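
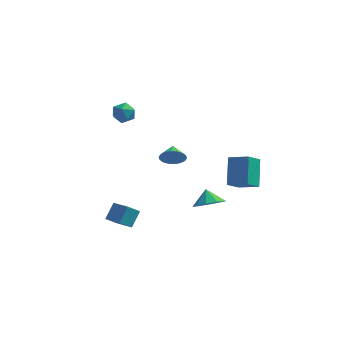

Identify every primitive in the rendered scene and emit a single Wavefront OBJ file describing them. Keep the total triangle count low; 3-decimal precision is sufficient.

v -3.774 2.899 4.072
v -2.955 2.899 4.021
v -3.785 1.581 3.919
v -2.966 1.581 3.868
v -3.332 1.756 4.58
v -3.325 2.57 4.675
v -3.415 1.91 3.265
v -3.408 2.724 3.36
v -2.733 2.287 3.522
v -2.682 2.192 4.335
v -4.058 2.288 3.605
v -4.007 2.193 4.418
v 0.072 0.555 1.639
v 0.442 0.913 0.987
v -0.152 1.485 2.021
v 0.093 0.876 0.873
v -0.26 0.775 0.911
v -0.548 0.631 1.092
v -0.713 0.472 1.382
v -0.722 0.329 1.723
v -0.574 0.231 2.047
v -0.298 0.198 2.29
v 0.051 0.235 2.404
v 0.405 0.336 2.367
v 0.692 0.48 2.185
v 0.857 0.639 1.895
v 0.866 0.781 1.555
v 0.718 0.879 1.231
v 2.923 -2.11 -0.124
v 3.505 -2.632 0.5
v 2.557 -1.55 0.684
v 3.841 -2.082 0.27
v 3.747 -1.545 -0.144
v 3.268 -1.274 -0.549
v 2.627 -1.393 -0.755
v 2.124 -1.849 -0.667
v 1.995 -2.426 -0.324
v 2.3 -2.856 0.112
v 2.896 -2.937 0.437
v 3.364 3.935 -2.735
v 2.844 2.925 -1.898
v 3.117 5.32 -1.216
v 2.598 4.31 -0.38
v 4.682 3.65 -2.26
v 4.163 2.64 -1.424
v 4.436 5.035 -0.742
v 3.916 4.025 0.095
v -1.767 -4.556 -0.889
v -1.499 -3.741 -0.021
v -2.829 -3.824 -1.249
v -2.562 -3.009 -0.382
v -1.198 -4.051 -1.538
v -0.931 -3.236 -0.671
v -2.261 -3.319 -1.899
v -1.993 -2.504 -1.031
f 1 12 6
f 1 6 2
f 1 2 8
f 1 8 11
f 1 11 12
f 2 6 10
f 6 12 5
f 12 11 3
f 11 8 7
f 8 2 9
f 4 10 5
f 4 5 3
f 4 3 7
f 4 7 9
f 4 9 10
f 5 10 6
f 3 5 12
f 7 3 11
f 9 7 8
f 10 9 2
f 14 13 16
f 14 16 15
f 16 13 17
f 16 17 15
f 17 13 18
f 17 18 15
f 18 13 19
f 18 19 15
f 19 13 20
f 19 20 15
f 20 13 21
f 20 21 15
f 21 13 22
f 21 22 15
f 22 13 23
f 22 23 15
f 23 13 24
f 23 24 15
f 24 13 25
f 24 25 15
f 25 13 26
f 25 26 15
f 26 13 27
f 26 27 15
f 27 13 28
f 27 28 15
f 28 13 14
f 28 14 15
f 30 29 32
f 30 32 31
f 32 29 33
f 32 33 31
f 33 29 34
f 33 34 31
f 34 29 35
f 34 35 31
f 35 29 36
f 35 36 31
f 36 29 37
f 36 37 31
f 37 29 38
f 37 38 31
f 38 29 39
f 38 39 31
f 39 29 30
f 39 30 31
f 41 43 40
f 44 41 40
f 40 43 42
f 42 44 40
f 41 47 43
f 45 41 44
f 45 47 41
f 43 47 42
f 46 44 42
f 42 47 46
f 46 45 44
f 47 45 46
f 49 51 48
f 52 49 48
f 48 51 50
f 50 52 48
f 49 55 51
f 53 49 52
f 53 55 49
f 51 55 50
f 54 52 50
f 50 55 54
f 54 53 52
f 55 53 54



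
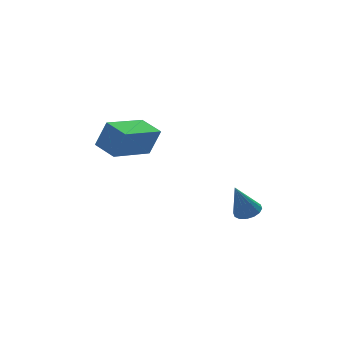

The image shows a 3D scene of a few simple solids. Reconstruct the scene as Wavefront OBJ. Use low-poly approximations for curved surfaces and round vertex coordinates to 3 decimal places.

v 0.857 1.904 -1.906
v 1.28 1.784 -0.801
v 0.603 2.892 -1.701
v 1.027 2.771 -0.596
v 2.633 2.489 -2.524
v 3.057 2.368 -1.419
v 2.38 3.476 -2.319
v 2.803 3.356 -1.214
v 4.159 -2.02 -3.623
v 4.466 -1.585 -3.533
v 3.661 -1.94 -2.317
v 4.224 -1.484 -3.631
v 3.965 -1.527 -3.727
v 3.758 -1.702 -3.795
v 3.659 -1.962 -3.817
v 3.693 -2.238 -3.787
v 3.853 -2.455 -3.713
v 4.094 -2.556 -3.615
v 4.353 -2.513 -3.519
v 4.56 -2.338 -3.45
v 4.66 -2.078 -3.428
v 4.625 -1.802 -3.458
f 2 4 1
f 5 2 1
f 1 4 3
f 3 5 1
f 2 8 4
f 6 2 5
f 6 8 2
f 4 8 3
f 7 5 3
f 3 8 7
f 7 6 5
f 8 6 7
f 10 9 12
f 10 12 11
f 12 9 13
f 12 13 11
f 13 9 14
f 13 14 11
f 14 9 15
f 14 15 11
f 15 9 16
f 15 16 11
f 16 9 17
f 16 17 11
f 17 9 18
f 17 18 11
f 18 9 19
f 18 19 11
f 19 9 20
f 19 20 11
f 20 9 21
f 20 21 11
f 21 9 22
f 21 22 11
f 22 9 10
f 22 10 11



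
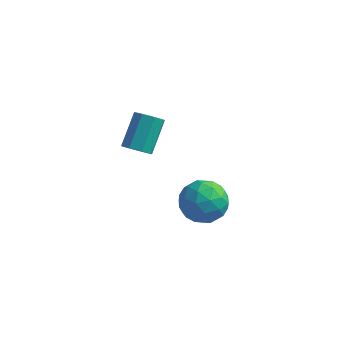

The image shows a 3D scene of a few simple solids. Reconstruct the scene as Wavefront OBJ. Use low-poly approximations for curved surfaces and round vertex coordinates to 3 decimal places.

v -2.396 1.703 0.771
v -1.906 1.248 1.246
v -1.894 2.743 2.664
v -2.384 3.197 2.189
v -1.584 1.618 0.854
v -1.573 3.112 2.272
v -1.738 2.038 0.413
v -1.727 3.532 1.831
v -2.277 2.261 0.182
v -2.266 3.755 1.6
v -2.886 2.157 0.296
v -2.874 3.652 1.714
v -3.207 1.788 0.688
v -3.196 3.282 2.106
v -3.053 1.368 1.129
v -3.042 2.862 2.547
v -2.514 1.145 1.36
v -2.503 2.639 2.778
v 3.533 -1.949 3.422
v 4.148 -2.578 2.563
v 2.092 -3.322 3.397
v 2.707 -3.951 2.538
v 3.148 -3.884 3.684
v 4.038 -3.035 3.7
v 2.202 -2.865 2.26
v 3.092 -2.016 2.276
v 3.326 -3.145 1.845
v 3.91 -3.774 2.725
v 2.33 -2.126 3.235
v 2.914 -2.755 4.115
v 3.967 -2.143 2.995
v 2.273 -3.757 2.965
v 2.532 -3.717 3.639
v 2.894 -4.087 3.134
v 3.902 -2.411 3.663
v 4.264 -2.782 3.158
v 3.676 -3.549 3.817
v 1.976 -3.118 2.802
v 2.338 -3.489 2.297
v 3.346 -1.813 2.826
v 3.708 -2.183 2.321
v 2.564 -2.351 2.143
v 3.845 -2.846 2.068
v 2.998 -3.653 2.053
v 2.701 -3.014 1.889
v 3.225 -2.516 1.899
v 4.189 -3.216 2.585
v 3.342 -4.023 2.57
v 3.601 -3.983 3.244
v 4.124 -3.485 3.254
v 3.705 -3.549 2.163
v 2.898 -1.877 3.39
v 2.051 -2.684 3.375
v 2.116 -2.415 2.706
v 2.639 -1.917 2.716
v 3.242 -2.247 3.907
v 2.395 -3.054 3.892
v 3.015 -3.384 4.061
v 3.539 -2.886 4.071
v 2.535 -2.351 3.797
f 2 1 5
f 2 5 3
f 3 5 6
f 3 6 4
f 5 1 7
f 5 7 6
f 6 7 8
f 6 8 4
f 7 1 9
f 7 9 8
f 8 9 10
f 8 10 4
f 9 1 11
f 9 11 10
f 10 11 12
f 10 12 4
f 11 1 13
f 11 13 12
f 12 13 14
f 12 14 4
f 13 1 15
f 13 15 14
f 14 15 16
f 14 16 4
f 15 1 17
f 15 17 16
f 16 17 18
f 16 18 4
f 17 1 2
f 17 2 18
f 18 2 3
f 18 3 4
f 19 56 35
f 56 30 59
f 35 59 24
f 56 59 35
f 19 35 31
f 35 24 36
f 31 36 20
f 35 36 31
f 19 31 40
f 31 20 41
f 40 41 26
f 31 41 40
f 19 40 52
f 40 26 55
f 52 55 29
f 40 55 52
f 19 52 56
f 52 29 60
f 56 60 30
f 52 60 56
f 20 36 47
f 36 24 50
f 47 50 28
f 36 50 47
f 24 59 37
f 59 30 58
f 37 58 23
f 59 58 37
f 30 60 57
f 60 29 53
f 57 53 21
f 60 53 57
f 29 55 54
f 55 26 42
f 54 42 25
f 55 42 54
f 26 41 46
f 41 20 43
f 46 43 27
f 41 43 46
f 22 48 34
f 48 28 49
f 34 49 23
f 48 49 34
f 22 34 32
f 34 23 33
f 32 33 21
f 34 33 32
f 22 32 39
f 32 21 38
f 39 38 25
f 32 38 39
f 22 39 44
f 39 25 45
f 44 45 27
f 39 45 44
f 22 44 48
f 44 27 51
f 48 51 28
f 44 51 48
f 23 49 37
f 49 28 50
f 37 50 24
f 49 50 37
f 21 33 57
f 33 23 58
f 57 58 30
f 33 58 57
f 25 38 54
f 38 21 53
f 54 53 29
f 38 53 54
f 27 45 46
f 45 25 42
f 46 42 26
f 45 42 46
f 28 51 47
f 51 27 43
f 47 43 20
f 51 43 47



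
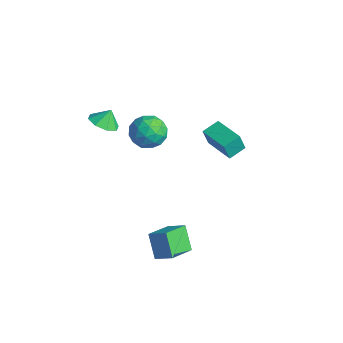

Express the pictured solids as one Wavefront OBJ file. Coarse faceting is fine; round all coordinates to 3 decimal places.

v -0.811 3.444 -1.342
v -0.927 3.102 -0.125
v -0.853 4.599 -1.022
v -0.969 4.257 0.196
v 1.289 3.463 -1.136
v 1.173 3.121 0.082
v 1.247 4.618 -0.815
v 1.131 4.276 0.402
v -1.31 0.482 2.098
v -0.662 0.373 1.083
v -2.358 -1.093 1.597
v -1.71 -1.202 0.582
v -1.195 -1.42 1.655
v -0.548 -0.447 1.964
v -2.472 -0.273 0.716
v -1.825 0.7 1.025
v -1.38 -0.093 0.229
v -0.591 -0.802 0.809
v -2.429 0.082 1.871
v -1.64 -0.627 2.451
v -0.894 0.566 1.634
v -2.126 -1.286 1.046
v -1.823 -1.414 1.676
v -1.442 -1.478 1.08
v -0.827 0.084 2.152
v -0.446 0.02 1.556
v -0.76 -1.035 1.892
v -2.574 -0.74 1.124
v -2.193 -0.804 0.528
v -1.578 0.758 1.6
v -1.197 0.694 1.004
v -2.26 0.315 0.788
v -0.935 0.228 0.536
v -1.551 -0.698 0.242
v -1.999 -0.152 0.32
v -1.619 0.42 0.502
v -0.471 -0.189 0.877
v -1.087 -1.115 0.582
v -0.785 -1.243 1.213
v -0.404 -0.671 1.395
v -0.893 -0.463 0.375
v -1.933 0.395 2.098
v -2.549 -0.531 1.803
v -2.616 -0.049 1.285
v -2.235 0.523 1.467
v -1.469 -0.022 2.438
v -2.085 -0.948 2.144
v -1.401 -1.14 2.178
v -1.021 -0.568 2.36
v -2.127 -0.257 2.305
v 2.579 -1.826 -3.438
v 3.011 -3.449 -2.763
v 3.549 -1.299 -2.79
v 3.981 -2.922 -2.115
v 3.599 -2.098 -4.745
v 4.031 -3.721 -4.07
v 4.569 -1.571 -4.097
v 5.001 -3.194 -3.422
v -3.774 -1.956 1.302
v -2.845 -1.654 1.091
v -3.746 -1.404 2.218
v -3.377 -1.176 0.819
v -4.142 -1.155 0.83
v -4.692 -1.603 1.118
v -4.704 -2.258 1.514
v -4.172 -2.736 1.785
v -3.407 -2.758 1.774
v -2.857 -2.309 1.486
f 2 4 1
f 5 2 1
f 1 4 3
f 3 5 1
f 2 8 4
f 6 2 5
f 6 8 2
f 4 8 3
f 7 5 3
f 3 8 7
f 7 6 5
f 8 6 7
f 9 46 25
f 46 20 49
f 25 49 14
f 46 49 25
f 9 25 21
f 25 14 26
f 21 26 10
f 25 26 21
f 9 21 30
f 21 10 31
f 30 31 16
f 21 31 30
f 9 30 42
f 30 16 45
f 42 45 19
f 30 45 42
f 9 42 46
f 42 19 50
f 46 50 20
f 42 50 46
f 10 26 37
f 26 14 40
f 37 40 18
f 26 40 37
f 14 49 27
f 49 20 48
f 27 48 13
f 49 48 27
f 20 50 47
f 50 19 43
f 47 43 11
f 50 43 47
f 19 45 44
f 45 16 32
f 44 32 15
f 45 32 44
f 16 31 36
f 31 10 33
f 36 33 17
f 31 33 36
f 12 38 24
f 38 18 39
f 24 39 13
f 38 39 24
f 12 24 22
f 24 13 23
f 22 23 11
f 24 23 22
f 12 22 29
f 22 11 28
f 29 28 15
f 22 28 29
f 12 29 34
f 29 15 35
f 34 35 17
f 29 35 34
f 12 34 38
f 34 17 41
f 38 41 18
f 34 41 38
f 13 39 27
f 39 18 40
f 27 40 14
f 39 40 27
f 11 23 47
f 23 13 48
f 47 48 20
f 23 48 47
f 15 28 44
f 28 11 43
f 44 43 19
f 28 43 44
f 17 35 36
f 35 15 32
f 36 32 16
f 35 32 36
f 18 41 37
f 41 17 33
f 37 33 10
f 41 33 37
f 52 54 51
f 55 52 51
f 51 54 53
f 53 55 51
f 52 58 54
f 56 52 55
f 56 58 52
f 54 58 53
f 57 55 53
f 53 58 57
f 57 56 55
f 58 56 57
f 60 59 62
f 60 62 61
f 62 59 63
f 62 63 61
f 63 59 64
f 63 64 61
f 64 59 65
f 64 65 61
f 65 59 66
f 65 66 61
f 66 59 67
f 66 67 61
f 67 59 68
f 67 68 61
f 68 59 60
f 68 60 61



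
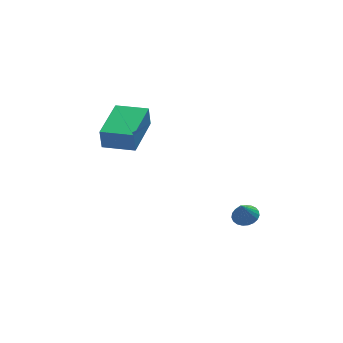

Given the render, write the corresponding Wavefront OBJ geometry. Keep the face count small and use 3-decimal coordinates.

v -3.785 -0.433 2.883
v -3.872 -0.456 3.869
v -4.964 0.423 2.798
v -5.051 0.4 3.784
v -2.509 1.34 3.036
v -2.596 1.317 4.022
v -3.688 2.196 2.951
v -3.775 2.173 3.937
v 1.256 -0.222 -2.858
v 1.775 -0.545 -2.755
v 0.924 -0.458 -1.922
v 1.841 -0.31 -2.672
v 1.806 -0.06 -2.621
v 1.676 0.162 -2.612
v 1.473 0.318 -2.645
v 1.233 0.38 -2.714
v 0.997 0.339 -2.809
v 0.805 0.2 -2.912
v 0.692 -0.012 -3.005
v 0.676 -0.26 -3.073
v 0.761 -0.502 -3.104
v 0.931 -0.695 -3.092
v 1.157 -0.807 -3.04
v 1.401 -0.817 -2.956
v 1.619 -0.725 -2.855
f 2 4 1
f 5 2 1
f 1 4 3
f 3 5 1
f 2 8 4
f 6 2 5
f 6 8 2
f 4 8 3
f 7 5 3
f 3 8 7
f 7 6 5
f 8 6 7
f 10 9 12
f 10 12 11
f 12 9 13
f 12 13 11
f 13 9 14
f 13 14 11
f 14 9 15
f 14 15 11
f 15 9 16
f 15 16 11
f 16 9 17
f 16 17 11
f 17 9 18
f 17 18 11
f 18 9 19
f 18 19 11
f 19 9 20
f 19 20 11
f 20 9 21
f 20 21 11
f 21 9 22
f 21 22 11
f 22 9 23
f 22 23 11
f 23 9 24
f 23 24 11
f 24 9 25
f 24 25 11
f 25 9 10
f 25 10 11



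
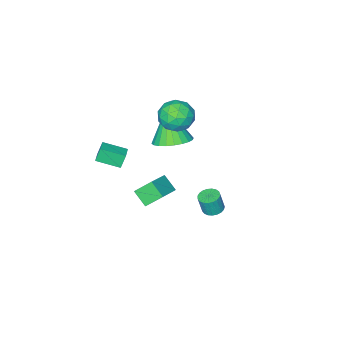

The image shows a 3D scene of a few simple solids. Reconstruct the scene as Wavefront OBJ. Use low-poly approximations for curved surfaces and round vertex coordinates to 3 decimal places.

v 0.894 -3.522 -2.355
v 0.587 -3.47 -1.553
v 0.076 -2.543 -2.732
v -0.231 -2.491 -1.93
v 1.471 -2.969 -2.17
v 1.164 -2.917 -1.368
v 0.653 -1.99 -2.547
v 0.346 -1.938 -1.745
v -3.366 -2.7 -3.262
v -2.325 -2.558 -2.972
v -3.774 -3.64 -1.338
v -2.5 -2.197 -2.833
v -2.807 -1.912 -2.758
v -3.199 -1.747 -2.761
v -3.616 -1.727 -2.839
v -3.995 -1.855 -2.982
v -4.279 -2.112 -3.168
v -4.424 -2.458 -3.368
v -4.407 -2.841 -3.552
v -4.233 -3.203 -3.691
v -3.926 -3.488 -3.766
v -3.534 -3.653 -3.763
v -3.116 -3.673 -3.685
v -2.737 -3.545 -3.542
v -2.453 -3.288 -3.356
v -2.309 -2.942 -3.156
v 1.401 1.767 -1.892
v 1.423 0.98 -1.292
v 0.789 2.325 -1.138
v 0.811 1.537 -0.538
v 2.649 2.283 -1.262
v 2.671 1.495 -0.662
v 2.037 2.84 -0.508
v 2.059 2.053 0.092
v -3.46 -1.2 -0.332
v -2.757 -1.249 -1.069
v -3.343 -2.831 -0.111
v -2.64 -2.88 -0.848
v -2.419 -2.426 0.038
v -2.491 -1.417 -0.099
v -3.609 -2.663 -1.081
v -3.681 -1.654 -1.218
v -2.849 -2.153 -1.532
v -2.114 -2.007 -0.841
v -3.986 -2.073 -0.339
v -3.251 -1.927 0.352
v -3.119 -1.081 -0.72
v -2.981 -2.999 -0.46
v -2.851 -2.732 0.061
v -2.438 -2.76 -0.373
v -2.963 -1.18 -0.15
v -2.55 -1.209 -0.583
v -2.351 -1.901 0.068
v -3.55 -2.871 -0.597
v -3.137 -2.9 -1.03
v -3.662 -1.32 -0.807
v -3.249 -1.348 -1.241
v -3.749 -2.179 -1.248
v -2.76 -1.642 -1.425
v -2.691 -2.6 -1.296
v -3.26 -2.472 -1.432
v -3.303 -1.88 -1.513
v -2.327 -1.555 -1.019
v -2.258 -2.514 -0.889
v -2.129 -2.247 -0.369
v -2.171 -1.654 -0.449
v -2.381 -2.087 -1.291
v -3.842 -1.566 -0.291
v -3.773 -2.525 -0.161
v -3.929 -2.426 -0.731
v -3.971 -1.833 -0.811
v -3.409 -1.48 0.116
v -3.34 -2.438 0.245
v -2.797 -2.2 0.333
v -2.84 -1.608 0.252
v -3.719 -1.993 0.111
v -0.127 4 -1.932
v 0.198 3.571 -2.046
v 0.392 3.451 -1.042
v 0.067 3.88 -0.928
v 0.345 3.746 -2.054
v 0.539 3.625 -1.05
v 0.411 3.964 -2.04
v 0.605 3.844 -1.036
v 0.384 4.189 -2.008
v 0.578 4.069 -1.004
v 0.268 4.381 -1.963
v 0.462 4.261 -0.959
v 0.084 4.507 -1.912
v 0.279 4.387 -0.908
v -0.136 4.546 -1.865
v 0.058 4.426 -0.861
v -0.355 4.49 -1.829
v -0.161 4.37 -0.825
v -0.534 4.349 -1.812
v -0.34 4.229 -0.807
v -0.643 4.148 -1.815
v -0.449 4.028 -0.81
v -0.663 3.922 -1.838
v -0.469 3.802 -0.834
v -0.59 3.709 -1.877
v -0.396 3.589 -0.873
v -0.437 3.546 -1.927
v -0.243 3.426 -0.922
v -0.231 3.462 -1.977
v -0.036 3.342 -0.972
v -0.006 3.471 -2.019
v 0.188 3.35 -1.015
f 2 4 1
f 5 2 1
f 1 4 3
f 3 5 1
f 2 8 4
f 6 2 5
f 6 8 2
f 4 8 3
f 7 5 3
f 3 8 7
f 7 6 5
f 8 6 7
f 10 9 12
f 10 12 11
f 12 9 13
f 12 13 11
f 13 9 14
f 13 14 11
f 14 9 15
f 14 15 11
f 15 9 16
f 15 16 11
f 16 9 17
f 16 17 11
f 17 9 18
f 17 18 11
f 18 9 19
f 18 19 11
f 19 9 20
f 19 20 11
f 20 9 21
f 20 21 11
f 21 9 22
f 21 22 11
f 22 9 23
f 22 23 11
f 23 9 24
f 23 24 11
f 24 9 25
f 24 25 11
f 25 9 26
f 25 26 11
f 26 9 10
f 26 10 11
f 28 30 27
f 31 28 27
f 27 30 29
f 29 31 27
f 28 34 30
f 32 28 31
f 32 34 28
f 30 34 29
f 33 31 29
f 29 34 33
f 33 32 31
f 34 32 33
f 35 72 51
f 72 46 75
f 51 75 40
f 72 75 51
f 35 51 47
f 51 40 52
f 47 52 36
f 51 52 47
f 35 47 56
f 47 36 57
f 56 57 42
f 47 57 56
f 35 56 68
f 56 42 71
f 68 71 45
f 56 71 68
f 35 68 72
f 68 45 76
f 72 76 46
f 68 76 72
f 36 52 63
f 52 40 66
f 63 66 44
f 52 66 63
f 40 75 53
f 75 46 74
f 53 74 39
f 75 74 53
f 46 76 73
f 76 45 69
f 73 69 37
f 76 69 73
f 45 71 70
f 71 42 58
f 70 58 41
f 71 58 70
f 42 57 62
f 57 36 59
f 62 59 43
f 57 59 62
f 38 64 50
f 64 44 65
f 50 65 39
f 64 65 50
f 38 50 48
f 50 39 49
f 48 49 37
f 50 49 48
f 38 48 55
f 48 37 54
f 55 54 41
f 48 54 55
f 38 55 60
f 55 41 61
f 60 61 43
f 55 61 60
f 38 60 64
f 60 43 67
f 64 67 44
f 60 67 64
f 39 65 53
f 65 44 66
f 53 66 40
f 65 66 53
f 37 49 73
f 49 39 74
f 73 74 46
f 49 74 73
f 41 54 70
f 54 37 69
f 70 69 45
f 54 69 70
f 43 61 62
f 61 41 58
f 62 58 42
f 61 58 62
f 44 67 63
f 67 43 59
f 63 59 36
f 67 59 63
f 78 77 81
f 78 81 79
f 79 81 82
f 79 82 80
f 81 77 83
f 81 83 82
f 82 83 84
f 82 84 80
f 83 77 85
f 83 85 84
f 84 85 86
f 84 86 80
f 85 77 87
f 85 87 86
f 86 87 88
f 86 88 80
f 87 77 89
f 87 89 88
f 88 89 90
f 88 90 80
f 89 77 91
f 89 91 90
f 90 91 92
f 90 92 80
f 91 77 93
f 91 93 92
f 92 93 94
f 92 94 80
f 93 77 95
f 93 95 94
f 94 95 96
f 94 96 80
f 95 77 97
f 95 97 96
f 96 97 98
f 96 98 80
f 97 77 99
f 97 99 98
f 98 99 100
f 98 100 80
f 99 77 101
f 99 101 100
f 100 101 102
f 100 102 80
f 101 77 103
f 101 103 102
f 102 103 104
f 102 104 80
f 103 77 105
f 103 105 104
f 104 105 106
f 104 106 80
f 105 77 107
f 105 107 106
f 106 107 108
f 106 108 80
f 107 77 78
f 107 78 108
f 108 78 79
f 108 79 80



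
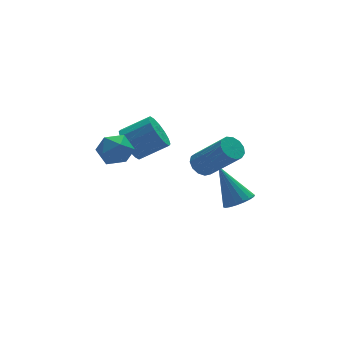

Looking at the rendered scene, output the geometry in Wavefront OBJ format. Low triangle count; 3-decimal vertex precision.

v 1.197 -2.77 2.699
v 1.684 -2.949 2.307
v 2.51 -4.209 3.91
v 2.023 -4.03 4.301
v 1.798 -2.649 2.483
v 2.624 -3.91 4.086
v 1.722 -2.388 2.728
v 2.548 -3.648 4.331
v 1.479 -2.248 2.964
v 2.305 -3.508 4.566
v 1.147 -2.273 3.115
v 1.973 -3.534 4.718
v 0.83 -2.456 3.134
v 1.656 -3.717 4.737
v 0.63 -2.739 3.015
v 1.456 -3.999 4.618
v 0.61 -3.032 2.795
v 1.436 -4.292 4.398
v 0.776 -3.241 2.545
v 1.602 -4.501 4.148
v 1.076 -3.301 2.343
v 1.902 -4.561 3.946
v 1.414 -3.192 2.255
v 2.24 -4.452 3.857
v 3.792 -1.413 -1.481
v 4.561 -1.26 -1.381
v 3.328 -0.247 0.301
v 4.454 -0.993 -1.584
v 4.215 -0.81 -1.766
v 3.893 -0.746 -1.892
v 3.551 -0.814 -1.936
v 3.257 -1.001 -1.89
v 3.069 -1.269 -1.764
v 3.024 -1.566 -1.581
v 3.131 -1.833 -1.379
v 3.369 -2.017 -1.197
v 3.691 -2.081 -1.071
v 4.033 -2.012 -1.026
v 4.328 -1.825 -1.072
v 4.516 -1.557 -1.198
v -2.723 -0.32 3.315
v -2.014 -0.254 2.741
v -2.006 -1.366 4.079
v -1.297 -1.3 3.505
v -1.488 -0.612 4.077
v -1.931 0.034 3.605
v -2.089 -1.654 3.215
v -2.532 -1.008 2.743
v -1.622 -1.078 2.679
v -1.251 -0.435 3.212
v -2.769 -1.185 3.608
v -2.398 -0.542 4.141
v -0.072 1.964 1.429
v 0.446 2.087 0.654
v 1.75 1.659 1.457
v 1.232 1.536 2.231
v 0.449 2.519 0.878
v 1.753 2.091 1.681
v 0.314 2.802 1.249
v 1.617 2.374 2.052
v 0.074 2.861 1.669
v 1.378 2.433 2.472
v -0.204 2.679 2.024
v 1.1 2.251 2.827
v -0.447 2.306 2.22
v 0.857 1.878 3.023
v -0.59 1.841 2.203
v 0.714 1.413 3.006
v -0.593 1.409 1.979
v 0.711 0.981 2.782
v -0.457 1.126 1.608
v 0.846 0.698 2.411
v -0.218 1.067 1.188
v 1.086 0.639 1.991
v 0.06 1.249 0.833
v 1.364 0.821 1.636
v 0.303 1.622 0.637
v 1.607 1.194 1.44
f 2 1 5
f 2 5 3
f 3 5 6
f 3 6 4
f 5 1 7
f 5 7 6
f 6 7 8
f 6 8 4
f 7 1 9
f 7 9 8
f 8 9 10
f 8 10 4
f 9 1 11
f 9 11 10
f 10 11 12
f 10 12 4
f 11 1 13
f 11 13 12
f 12 13 14
f 12 14 4
f 13 1 15
f 13 15 14
f 14 15 16
f 14 16 4
f 15 1 17
f 15 17 16
f 16 17 18
f 16 18 4
f 17 1 19
f 17 19 18
f 18 19 20
f 18 20 4
f 19 1 21
f 19 21 20
f 20 21 22
f 20 22 4
f 21 1 23
f 21 23 22
f 22 23 24
f 22 24 4
f 23 1 2
f 23 2 24
f 24 2 3
f 24 3 4
f 26 25 28
f 26 28 27
f 28 25 29
f 28 29 27
f 29 25 30
f 29 30 27
f 30 25 31
f 30 31 27
f 31 25 32
f 31 32 27
f 32 25 33
f 32 33 27
f 33 25 34
f 33 34 27
f 34 25 35
f 34 35 27
f 35 25 36
f 35 36 27
f 36 25 37
f 36 37 27
f 37 25 38
f 37 38 27
f 38 25 39
f 38 39 27
f 39 25 40
f 39 40 27
f 40 25 26
f 40 26 27
f 41 52 46
f 41 46 42
f 41 42 48
f 41 48 51
f 41 51 52
f 42 46 50
f 46 52 45
f 52 51 43
f 51 48 47
f 48 42 49
f 44 50 45
f 44 45 43
f 44 43 47
f 44 47 49
f 44 49 50
f 45 50 46
f 43 45 52
f 47 43 51
f 49 47 48
f 50 49 42
f 54 53 57
f 54 57 55
f 55 57 58
f 55 58 56
f 57 53 59
f 57 59 58
f 58 59 60
f 58 60 56
f 59 53 61
f 59 61 60
f 60 61 62
f 60 62 56
f 61 53 63
f 61 63 62
f 62 63 64
f 62 64 56
f 63 53 65
f 63 65 64
f 64 65 66
f 64 66 56
f 65 53 67
f 65 67 66
f 66 67 68
f 66 68 56
f 67 53 69
f 67 69 68
f 68 69 70
f 68 70 56
f 69 53 71
f 69 71 70
f 70 71 72
f 70 72 56
f 71 53 73
f 71 73 72
f 72 73 74
f 72 74 56
f 73 53 75
f 73 75 74
f 74 75 76
f 74 76 56
f 75 53 77
f 75 77 76
f 76 77 78
f 76 78 56
f 77 53 54
f 77 54 78
f 78 54 55
f 78 55 56



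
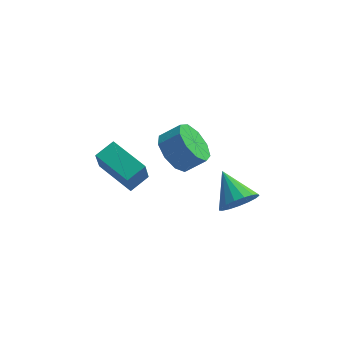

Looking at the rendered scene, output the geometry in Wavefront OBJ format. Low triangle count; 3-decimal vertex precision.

v -0.996 2.344 -2.931
v -1.089 1.78 -1.642
v -2.455 3.62 -2.478
v -2.548 3.055 -1.189
v -0.272 3.045 -2.571
v -0.365 2.48 -1.282
v -1.731 4.32 -2.118
v -1.824 3.756 -0.829
v 3.687 -0.072 -1.076
v 4.506 0.325 -0.943
v 2.933 1.192 -0.204
v 4.364 0.501 -1.321
v 4.066 0.546 -1.643
v 3.682 0.449 -1.835
v 3.299 0.233 -1.853
v 3.004 -0.052 -1.693
v 2.866 -0.343 -1.392
v 2.916 -0.571 -1.019
v 3.143 -0.685 -0.659
v 3.494 -0.658 -0.394
v 3.889 -0.497 -0.286
v 4.238 -0.238 -0.359
v 4.461 0.058 -0.596
v 0.855 1.984 0.166
v 1.356 2.592 -0.543
v 2.245 2.685 0.164
v 1.745 2.076 0.874
v 0.959 3.005 -0.098
v 1.849 3.098 0.609
v 0.514 2.94 0.47
v 1.403 3.033 1.178
v 0.228 2.428 0.897
v 1.118 2.52 1.604
v 0.236 1.708 0.981
v 1.125 1.8 1.688
v 0.534 1.117 0.685
v 1.423 1.209 1.392
v 0.982 0.931 0.145
v 1.871 1.024 0.853
v 1.371 1.238 -0.384
v 2.26 1.331 0.323
v 1.519 1.894 -0.656
v 2.408 1.987 0.052
f 2 4 1
f 5 2 1
f 1 4 3
f 3 5 1
f 2 8 4
f 6 2 5
f 6 8 2
f 4 8 3
f 7 5 3
f 3 8 7
f 7 6 5
f 8 6 7
f 10 9 12
f 10 12 11
f 12 9 13
f 12 13 11
f 13 9 14
f 13 14 11
f 14 9 15
f 14 15 11
f 15 9 16
f 15 16 11
f 16 9 17
f 16 17 11
f 17 9 18
f 17 18 11
f 18 9 19
f 18 19 11
f 19 9 20
f 19 20 11
f 20 9 21
f 20 21 11
f 21 9 22
f 21 22 11
f 22 9 23
f 22 23 11
f 23 9 10
f 23 10 11
f 25 24 28
f 25 28 26
f 26 28 29
f 26 29 27
f 28 24 30
f 28 30 29
f 29 30 31
f 29 31 27
f 30 24 32
f 30 32 31
f 31 32 33
f 31 33 27
f 32 24 34
f 32 34 33
f 33 34 35
f 33 35 27
f 34 24 36
f 34 36 35
f 35 36 37
f 35 37 27
f 36 24 38
f 36 38 37
f 37 38 39
f 37 39 27
f 38 24 40
f 38 40 39
f 39 40 41
f 39 41 27
f 40 24 42
f 40 42 41
f 41 42 43
f 41 43 27
f 42 24 25
f 42 25 43
f 43 25 26
f 43 26 27



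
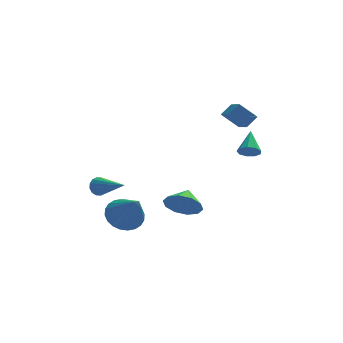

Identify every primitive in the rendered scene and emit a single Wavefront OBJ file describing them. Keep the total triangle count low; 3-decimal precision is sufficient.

v -3.115 4.497 -2.671
v -2.809 4.443 -3.161
v -1.945 2.963 -1.769
v -2.662 4.649 -3
v -2.636 4.815 -2.751
v -2.739 4.896 -2.48
v -2.943 4.87 -2.261
v -3.192 4.744 -2.152
v -3.421 4.552 -2.181
v -3.568 4.345 -2.342
v -3.593 4.179 -2.591
v -3.491 4.099 -2.862
v -3.287 4.125 -3.081
v -3.038 4.251 -3.19
v -2.24 -0.949 -1.488
v -1.395 -0.439 -1.411
v -1.66 -2.151 0.108
v -1.626 -0.238 -1.175
v -1.951 -0.145 -0.987
v -2.319 -0.175 -0.876
v -2.676 -0.322 -0.857
v -2.966 -0.565 -0.935
v -3.146 -0.866 -1.096
v -3.187 -1.18 -1.318
v -3.085 -1.459 -1.565
v -2.854 -1.66 -1.8
v -2.529 -1.753 -1.988
v -2.161 -1.723 -2.1
v -1.804 -1.576 -2.118
v -1.514 -1.333 -2.041
v -1.334 -1.031 -1.879
v -1.292 -0.718 -1.658
v 3.881 1.865 2.567
v 3.026 2.127 3.352
v 3.676 3.086 1.937
v 2.822 3.349 2.722
v 4.438 2.211 3.058
v 3.584 2.474 3.843
v 4.234 3.433 2.428
v 3.379 3.695 3.213
v 3.793 0.388 1.671
v 4.106 0.621 1.228
v 4.027 1.552 2.449
v 3.718 0.724 1.191
v 3.364 0.669 1.379
v 3.212 0.483 1.703
v 3.332 0.252 2.012
v 3.667 0.085 2.161
v 4.062 0.06 2.081
v 4.331 0.188 1.808
v 4.348 0.41 1.472
v 0.751 1.306 -2.372
v 1.49 1.363 -3.059
v 1.129 2.254 -1.888
v 0.996 1.673 -3.281
v 0.409 1.843 -3.156
v -0.048 1.808 -2.732
v -0.199 1.581 -2.171
v 0.012 1.249 -1.686
v 0.507 0.939 -1.464
v 1.094 0.769 -1.589
v 1.551 0.804 -2.013
v 1.702 1.031 -2.574
f 2 1 4
f 2 4 3
f 4 1 5
f 4 5 3
f 5 1 6
f 5 6 3
f 6 1 7
f 6 7 3
f 7 1 8
f 7 8 3
f 8 1 9
f 8 9 3
f 9 1 10
f 9 10 3
f 10 1 11
f 10 11 3
f 11 1 12
f 11 12 3
f 12 1 13
f 12 13 3
f 13 1 14
f 13 14 3
f 14 1 2
f 14 2 3
f 16 15 18
f 16 18 17
f 18 15 19
f 18 19 17
f 19 15 20
f 19 20 17
f 20 15 21
f 20 21 17
f 21 15 22
f 21 22 17
f 22 15 23
f 22 23 17
f 23 15 24
f 23 24 17
f 24 15 25
f 24 25 17
f 25 15 26
f 25 26 17
f 26 15 27
f 26 27 17
f 27 15 28
f 27 28 17
f 28 15 29
f 28 29 17
f 29 15 30
f 29 30 17
f 30 15 31
f 30 31 17
f 31 15 32
f 31 32 17
f 32 15 16
f 32 16 17
f 34 36 33
f 37 34 33
f 33 36 35
f 35 37 33
f 34 40 36
f 38 34 37
f 38 40 34
f 36 40 35
f 39 37 35
f 35 40 39
f 39 38 37
f 40 38 39
f 42 41 44
f 42 44 43
f 44 41 45
f 44 45 43
f 45 41 46
f 45 46 43
f 46 41 47
f 46 47 43
f 47 41 48
f 47 48 43
f 48 41 49
f 48 49 43
f 49 41 50
f 49 50 43
f 50 41 51
f 50 51 43
f 51 41 42
f 51 42 43
f 53 52 55
f 53 55 54
f 55 52 56
f 55 56 54
f 56 52 57
f 56 57 54
f 57 52 58
f 57 58 54
f 58 52 59
f 58 59 54
f 59 52 60
f 59 60 54
f 60 52 61
f 60 61 54
f 61 52 62
f 61 62 54
f 62 52 63
f 62 63 54
f 63 52 53
f 63 53 54



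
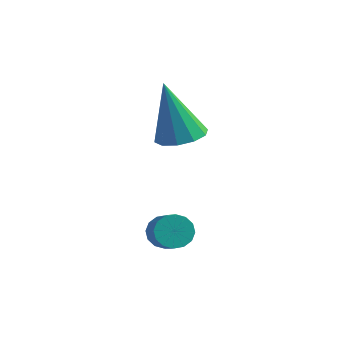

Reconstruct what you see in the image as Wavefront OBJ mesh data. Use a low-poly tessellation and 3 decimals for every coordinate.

v -3.208 3.409 -0.886
v -2.685 3.907 -0.726
v -3.712 3.331 1.006
v -3.071 4.133 -0.82
v -3.51 4.083 -0.939
v -3.833 3.775 -1.038
v -3.918 3.327 -1.079
v -3.731 2.911 -1.046
v -3.345 2.685 -0.953
v -2.906 2.736 -0.834
v -2.583 3.044 -0.735
v -2.498 3.491 -0.694
v -2.063 0.837 -2.842
v -1.65 0.995 -3.134
v -1.024 0.402 -2.57
v -1.437 0.243 -2.278
v -1.664 1.175 -2.927
v -1.039 0.582 -2.364
v -1.786 1.265 -2.698
v -1.16 0.672 -2.135
v -1.981 1.24 -2.508
v -1.356 0.647 -1.944
v -2.199 1.107 -2.407
v -1.573 0.513 -1.843
v -2.38 0.901 -2.422
v -1.754 0.308 -1.858
v -2.476 0.678 -2.55
v -1.85 0.085 -1.986
v -2.461 0.498 -2.756
v -1.836 -0.095 -2.193
v -2.34 0.408 -2.985
v -1.714 -0.185 -2.422
v -2.144 0.433 -3.176
v -1.519 -0.16 -2.612
v -1.927 0.567 -3.277
v -1.301 -0.027 -2.713
v -1.746 0.772 -3.262
v -1.12 0.179 -2.698
f 2 1 4
f 2 4 3
f 4 1 5
f 4 5 3
f 5 1 6
f 5 6 3
f 6 1 7
f 6 7 3
f 7 1 8
f 7 8 3
f 8 1 9
f 8 9 3
f 9 1 10
f 9 10 3
f 10 1 11
f 10 11 3
f 11 1 12
f 11 12 3
f 12 1 2
f 12 2 3
f 14 13 17
f 14 17 15
f 15 17 18
f 15 18 16
f 17 13 19
f 17 19 18
f 18 19 20
f 18 20 16
f 19 13 21
f 19 21 20
f 20 21 22
f 20 22 16
f 21 13 23
f 21 23 22
f 22 23 24
f 22 24 16
f 23 13 25
f 23 25 24
f 24 25 26
f 24 26 16
f 25 13 27
f 25 27 26
f 26 27 28
f 26 28 16
f 27 13 29
f 27 29 28
f 28 29 30
f 28 30 16
f 29 13 31
f 29 31 30
f 30 31 32
f 30 32 16
f 31 13 33
f 31 33 32
f 32 33 34
f 32 34 16
f 33 13 35
f 33 35 34
f 34 35 36
f 34 36 16
f 35 13 37
f 35 37 36
f 36 37 38
f 36 38 16
f 37 13 14
f 37 14 38
f 38 14 15
f 38 15 16



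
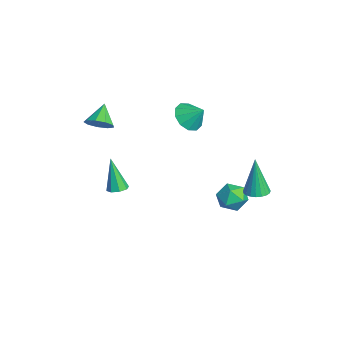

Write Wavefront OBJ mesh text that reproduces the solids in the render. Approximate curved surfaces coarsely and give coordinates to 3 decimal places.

v 0.507 2.162 -0.347
v 0.861 2.643 -0.283
v 0.193 2.138 1.567
v 0.637 2.747 -0.318
v 0.391 2.751 -0.359
v 0.165 2.653 -0.397
v -0.002 2.469 -0.427
v -0.081 2.233 -0.443
v -0.058 1.985 -0.442
v 0.062 1.767 -0.425
v 0.259 1.618 -0.395
v 0.5 1.562 -0.356
v 0.741 1.611 -0.316
v 0.942 1.755 -0.281
v 1.068 1.969 -0.258
v 1.096 2.217 -0.25
v 1.023 2.455 -0.259
v -2.175 -0.264 3.084
v -1.558 -0.79 3.08
v -1.685 0.304 3.776
v -1.468 -0.443 2.731
v -1.647 -0.027 2.517
v -2.028 0.297 2.519
v -2.465 0.408 2.738
v -2.791 0.261 3.088
v -2.881 -0.086 3.438
v -2.702 -0.501 3.652
v -2.321 -0.826 3.649
v -1.884 -0.936 3.431
v -2.645 2.193 -2.631
v -1.91 2.475 -2.861
v -2.11 1.005 -2.379
v -1.375 1.287 -2.609
v -1.722 1.561 -1.918
v -2.052 2.295 -2.073
v -1.968 1.185 -3.167
v -2.298 1.919 -3.322
v -1.492 1.852 -3.192
v -1.339 2.085 -2.42
v -2.681 1.395 -2.82
v -2.528 1.628 -2.048
v -3.552 -4.009 2.228
v -3.174 -4.238 2.771
v -4.368 -3.591 2.972
v -3.047 -3.79 2.66
v -3.155 -3.444 2.347
v -3.45 -3.363 1.978
v -3.792 -3.584 1.726
v -4.022 -4.003 1.71
v -4.032 -4.425 1.935
v -3.818 -4.653 2.298
v -3.479 -4.578 2.628
v -1.913 -3.538 -1.012
v -1.581 -3.184 -0.856
v -2.487 -3.722 0.632
v -1.925 -3.031 -0.959
v -2.262 -3.175 -1.093
v -2.395 -3.532 -1.179
v -2.246 -3.892 -1.167
v -1.902 -4.045 -1.064
v -1.564 -3.901 -0.93
v -1.432 -3.545 -0.844
f 2 1 4
f 2 4 3
f 4 1 5
f 4 5 3
f 5 1 6
f 5 6 3
f 6 1 7
f 6 7 3
f 7 1 8
f 7 8 3
f 8 1 9
f 8 9 3
f 9 1 10
f 9 10 3
f 10 1 11
f 10 11 3
f 11 1 12
f 11 12 3
f 12 1 13
f 12 13 3
f 13 1 14
f 13 14 3
f 14 1 15
f 14 15 3
f 15 1 16
f 15 16 3
f 16 1 17
f 16 17 3
f 17 1 2
f 17 2 3
f 19 18 21
f 19 21 20
f 21 18 22
f 21 22 20
f 22 18 23
f 22 23 20
f 23 18 24
f 23 24 20
f 24 18 25
f 24 25 20
f 25 18 26
f 25 26 20
f 26 18 27
f 26 27 20
f 27 18 28
f 27 28 20
f 28 18 29
f 28 29 20
f 29 18 19
f 29 19 20
f 30 41 35
f 30 35 31
f 30 31 37
f 30 37 40
f 30 40 41
f 31 35 39
f 35 41 34
f 41 40 32
f 40 37 36
f 37 31 38
f 33 39 34
f 33 34 32
f 33 32 36
f 33 36 38
f 33 38 39
f 34 39 35
f 32 34 41
f 36 32 40
f 38 36 37
f 39 38 31
f 43 42 45
f 43 45 44
f 45 42 46
f 45 46 44
f 46 42 47
f 46 47 44
f 47 42 48
f 47 48 44
f 48 42 49
f 48 49 44
f 49 42 50
f 49 50 44
f 50 42 51
f 50 51 44
f 51 42 52
f 51 52 44
f 52 42 43
f 52 43 44
f 54 53 56
f 54 56 55
f 56 53 57
f 56 57 55
f 57 53 58
f 57 58 55
f 58 53 59
f 58 59 55
f 59 53 60
f 59 60 55
f 60 53 61
f 60 61 55
f 61 53 62
f 61 62 55
f 62 53 54
f 62 54 55



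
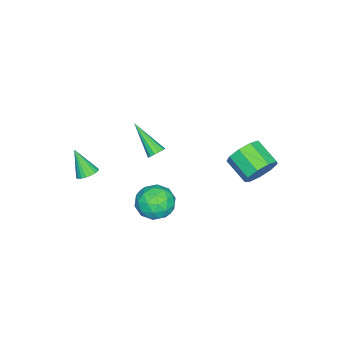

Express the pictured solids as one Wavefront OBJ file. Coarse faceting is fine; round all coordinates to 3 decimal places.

v 3.066 2.003 -1.445
v 3.706 2.165 -2.316
v 3.154 0.255 -1.704
v 3.794 0.417 -2.575
v 4.173 0.629 -1.572
v 4.118 1.709 -1.411
v 2.742 0.711 -2.609
v 2.687 1.791 -2.448
v 3.506 1.366 -3.035
v 4.391 1.315 -2.394
v 2.469 1.105 -1.626
v 3.354 1.054 -0.985
v 3.378 2.237 -1.858
v 3.482 0.183 -2.162
v 3.704 0.307 -1.572
v 4.081 0.402 -2.085
v 3.62 1.97 -1.326
v 3.997 2.065 -1.838
v 4.271 1.162 -1.4
v 2.863 0.355 -2.182
v 3.24 0.45 -2.694
v 2.779 2.018 -1.935
v 3.156 2.113 -2.448
v 2.589 1.258 -2.62
v 3.637 1.863 -2.793
v 3.689 0.835 -2.945
v 3.07 1.008 -2.965
v 3.038 1.643 -2.87
v 4.157 1.833 -2.416
v 4.209 0.806 -2.568
v 4.431 0.93 -1.978
v 4.399 1.565 -1.884
v 4.039 1.364 -2.839
v 2.651 1.614 -1.452
v 2.703 0.587 -1.604
v 2.461 0.855 -2.136
v 2.429 1.49 -2.042
v 3.171 1.585 -1.075
v 3.223 0.557 -1.227
v 3.822 0.777 -1.15
v 3.79 1.412 -1.055
v 2.821 1.056 -1.181
v 3.328 -2.54 -1.222
v 3.87 -2.336 -1.001
v 3.072 -3.36 0.162
v 3.708 -2.152 -0.922
v 3.479 -2.035 -0.895
v 3.225 -2.005 -0.925
v 2.988 -2.068 -1.006
v 2.811 -2.213 -1.124
v 2.722 -2.413 -1.26
v 2.739 -2.636 -1.389
v 2.857 -2.842 -1.489
v 3.057 -2.996 -1.543
v 3.304 -3.07 -1.542
v 3.555 -3.053 -1.485
v 3.767 -2.947 -1.383
v 3.902 -2.771 -1.253
v 3.939 -2.555 -1.118
v -2.478 4.531 -3.389
v -1.746 4.569 -2.624
v -2.41 3.266 -1.925
v -3.142 3.229 -2.691
v -2.323 4.964 -2.434
v -2.987 3.662 -1.736
v -2.973 5.157 -2.692
v -3.637 3.855 -1.993
v -3.391 5.057 -3.275
v -4.055 3.755 -2.577
v -3.382 4.711 -3.912
v -4.046 3.409 -3.214
v -2.95 4.281 -4.305
v -3.614 2.978 -3.606
v -2.297 3.968 -4.268
v -2.961 2.665 -3.57
v -1.729 3.918 -3.821
v -2.393 2.616 -3.123
v -1.511 4.155 -3.171
v -2.175 2.853 -2.473
v -0.095 -0.316 -1.637
v 0.321 -0.601 -1.764
v -0.725 -1.844 -0.263
v 0.402 -0.432 -1.539
v 0.326 -0.227 -1.345
v 0.116 -0.049 -1.244
v -0.161 0.044 -1.267
v -0.417 0.023 -1.408
v -0.571 -0.106 -1.622
v -0.573 -0.301 -1.84
v -0.424 -0.501 -1.994
v -0.171 -0.642 -2.035
v 0.107 -0.679 -1.949
f 1 38 17
f 38 12 41
f 17 41 6
f 38 41 17
f 1 17 13
f 17 6 18
f 13 18 2
f 17 18 13
f 1 13 22
f 13 2 23
f 22 23 8
f 13 23 22
f 1 22 34
f 22 8 37
f 34 37 11
f 22 37 34
f 1 34 38
f 34 11 42
f 38 42 12
f 34 42 38
f 2 18 29
f 18 6 32
f 29 32 10
f 18 32 29
f 6 41 19
f 41 12 40
f 19 40 5
f 41 40 19
f 12 42 39
f 42 11 35
f 39 35 3
f 42 35 39
f 11 37 36
f 37 8 24
f 36 24 7
f 37 24 36
f 8 23 28
f 23 2 25
f 28 25 9
f 23 25 28
f 4 30 16
f 30 10 31
f 16 31 5
f 30 31 16
f 4 16 14
f 16 5 15
f 14 15 3
f 16 15 14
f 4 14 21
f 14 3 20
f 21 20 7
f 14 20 21
f 4 21 26
f 21 7 27
f 26 27 9
f 21 27 26
f 4 26 30
f 26 9 33
f 30 33 10
f 26 33 30
f 5 31 19
f 31 10 32
f 19 32 6
f 31 32 19
f 3 15 39
f 15 5 40
f 39 40 12
f 15 40 39
f 7 20 36
f 20 3 35
f 36 35 11
f 20 35 36
f 9 27 28
f 27 7 24
f 28 24 8
f 27 24 28
f 10 33 29
f 33 9 25
f 29 25 2
f 33 25 29
f 44 43 46
f 44 46 45
f 46 43 47
f 46 47 45
f 47 43 48
f 47 48 45
f 48 43 49
f 48 49 45
f 49 43 50
f 49 50 45
f 50 43 51
f 50 51 45
f 51 43 52
f 51 52 45
f 52 43 53
f 52 53 45
f 53 43 54
f 53 54 45
f 54 43 55
f 54 55 45
f 55 43 56
f 55 56 45
f 56 43 57
f 56 57 45
f 57 43 58
f 57 58 45
f 58 43 59
f 58 59 45
f 59 43 44
f 59 44 45
f 61 60 64
f 61 64 62
f 62 64 65
f 62 65 63
f 64 60 66
f 64 66 65
f 65 66 67
f 65 67 63
f 66 60 68
f 66 68 67
f 67 68 69
f 67 69 63
f 68 60 70
f 68 70 69
f 69 70 71
f 69 71 63
f 70 60 72
f 70 72 71
f 71 72 73
f 71 73 63
f 72 60 74
f 72 74 73
f 73 74 75
f 73 75 63
f 74 60 76
f 74 76 75
f 75 76 77
f 75 77 63
f 76 60 78
f 76 78 77
f 77 78 79
f 77 79 63
f 78 60 61
f 78 61 79
f 79 61 62
f 79 62 63
f 81 80 83
f 81 83 82
f 83 80 84
f 83 84 82
f 84 80 85
f 84 85 82
f 85 80 86
f 85 86 82
f 86 80 87
f 86 87 82
f 87 80 88
f 87 88 82
f 88 80 89
f 88 89 82
f 89 80 90
f 89 90 82
f 90 80 91
f 90 91 82
f 91 80 92
f 91 92 82
f 92 80 81
f 92 81 82



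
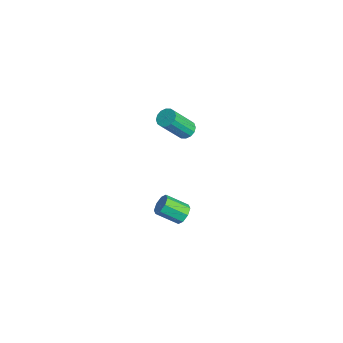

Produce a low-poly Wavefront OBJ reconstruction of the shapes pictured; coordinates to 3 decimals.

v 4.095 -1.724 -2.673
v 4.541 -1.715 -2.287
v 3.93 -2.647 -1.56
v 3.485 -2.656 -1.947
v 4.216 -1.42 -2.182
v 3.605 -2.352 -1.456
v 3.82 -1.303 -2.365
v 3.209 -2.235 -1.639
v 3.585 -1.433 -2.729
v 2.974 -2.364 -2.002
v 3.65 -1.733 -3.06
v 3.039 -2.665 -2.333
v 3.975 -2.028 -3.164
v 3.364 -2.96 -2.438
v 4.371 -2.145 -2.981
v 3.76 -3.077 -2.255
v 4.606 -2.016 -2.618
v 3.995 -2.947 -1.891
v 3.017 -1.061 3.026
v 3.276 -1.445 2.748
v 3.323 -2.522 4.276
v 3.063 -2.139 4.554
v 3.478 -1.284 2.855
v 3.525 -2.361 4.383
v 3.557 -1.064 3.008
v 3.603 -2.141 4.536
v 3.49 -0.843 3.166
v 3.537 -1.92 4.694
v 3.297 -0.68 3.286
v 3.343 -1.757 4.814
v 3.029 -0.62 3.337
v 3.075 -1.697 4.865
v 2.757 -0.678 3.304
v 2.804 -1.755 4.832
v 2.555 -0.839 3.197
v 2.602 -1.916 4.725
v 2.477 -1.059 3.044
v 2.523 -2.136 4.572
v 2.543 -1.28 2.886
v 2.59 -2.357 4.414
v 2.737 -1.443 2.766
v 2.783 -2.52 4.294
v 3.005 -1.503 2.715
v 3.051 -2.58 4.243
f 2 1 5
f 2 5 3
f 3 5 6
f 3 6 4
f 5 1 7
f 5 7 6
f 6 7 8
f 6 8 4
f 7 1 9
f 7 9 8
f 8 9 10
f 8 10 4
f 9 1 11
f 9 11 10
f 10 11 12
f 10 12 4
f 11 1 13
f 11 13 12
f 12 13 14
f 12 14 4
f 13 1 15
f 13 15 14
f 14 15 16
f 14 16 4
f 15 1 17
f 15 17 16
f 16 17 18
f 16 18 4
f 17 1 2
f 17 2 18
f 18 2 3
f 18 3 4
f 20 19 23
f 20 23 21
f 21 23 24
f 21 24 22
f 23 19 25
f 23 25 24
f 24 25 26
f 24 26 22
f 25 19 27
f 25 27 26
f 26 27 28
f 26 28 22
f 27 19 29
f 27 29 28
f 28 29 30
f 28 30 22
f 29 19 31
f 29 31 30
f 30 31 32
f 30 32 22
f 31 19 33
f 31 33 32
f 32 33 34
f 32 34 22
f 33 19 35
f 33 35 34
f 34 35 36
f 34 36 22
f 35 19 37
f 35 37 36
f 36 37 38
f 36 38 22
f 37 19 39
f 37 39 38
f 38 39 40
f 38 40 22
f 39 19 41
f 39 41 40
f 40 41 42
f 40 42 22
f 41 19 43
f 41 43 42
f 42 43 44
f 42 44 22
f 43 19 20
f 43 20 44
f 44 20 21
f 44 21 22



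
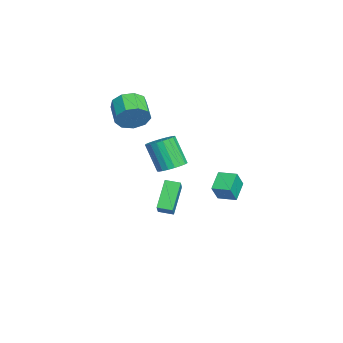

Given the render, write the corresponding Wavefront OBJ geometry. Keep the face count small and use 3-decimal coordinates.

v 0.212 -2.149 3.049
v 0.637 -2.539 3.962
v -0.787 -2.822 4.504
v -1.212 -2.431 3.591
v 0.519 -1.813 4.029
v -0.906 -2.096 4.571
v 0.257 -1.244 3.637
v -1.168 -1.527 4.179
v -0.026 -1.098 2.97
v -1.45 -1.381 3.513
v -0.197 -1.444 2.34
v -1.622 -1.727 2.883
v -0.177 -2.12 2.042
v -1.601 -2.402 2.584
v 0.025 -2.809 2.215
v -1.399 -3.091 2.757
v 0.315 -3.189 2.778
v -1.109 -3.472 3.32
v 0.557 -3.083 3.468
v -0.867 -3.365 4.01
v -0.008 -0.732 -4.931
v -1.386 -0.259 -3.405
v 0.166 0.203 -5.064
v -1.212 0.675 -3.537
v 1.132 -0.795 -3.883
v -0.246 -0.323 -2.356
v 1.306 0.139 -4.015
v -0.072 0.612 -2.489
v 3.633 2.69 -1.603
v 2.518 3.095 -0.918
v 4.09 3.738 -1.479
v 2.975 4.143 -0.793
v 4.185 2.317 -0.487
v 3.07 2.722 0.199
v 4.642 3.365 -0.362
v 3.527 3.77 0.323
v 2.241 0.131 0.161
v 2.881 0.609 0.616
v 2.14 -0.093 2.395
v 1.499 -0.571 1.939
v 2.594 0.86 0.596
v 1.853 0.159 2.374
v 2.245 0.986 0.5
v 1.504 0.285 2.278
v 1.896 0.963 0.346
v 1.155 0.262 2.124
v 1.606 0.797 0.159
v 0.865 0.096 1.937
v 1.426 0.515 -0.027
v 0.685 -0.186 1.751
v 1.387 0.167 -0.18
v 0.646 -0.534 1.598
v 1.495 -0.187 -0.275
v 0.754 -0.888 1.503
v 1.733 -0.487 -0.294
v 0.991 -1.188 1.484
v 2.058 -0.679 -0.235
v 1.316 -1.381 1.543
v 2.414 -0.732 -0.107
v 1.673 -1.433 1.671
v 2.741 -0.636 0.067
v 2 -1.337 1.845
v 2.981 -0.407 0.258
v 2.24 -1.108 2.036
v 3.093 -0.085 0.431
v 2.352 -0.786 2.209
v 3.058 0.274 0.558
v 2.317 -0.427 2.336
f 2 1 5
f 2 5 3
f 3 5 6
f 3 6 4
f 5 1 7
f 5 7 6
f 6 7 8
f 6 8 4
f 7 1 9
f 7 9 8
f 8 9 10
f 8 10 4
f 9 1 11
f 9 11 10
f 10 11 12
f 10 12 4
f 11 1 13
f 11 13 12
f 12 13 14
f 12 14 4
f 13 1 15
f 13 15 14
f 14 15 16
f 14 16 4
f 15 1 17
f 15 17 16
f 16 17 18
f 16 18 4
f 17 1 19
f 17 19 18
f 18 19 20
f 18 20 4
f 19 1 2
f 19 2 20
f 20 2 3
f 20 3 4
f 22 24 21
f 25 22 21
f 21 24 23
f 23 25 21
f 22 28 24
f 26 22 25
f 26 28 22
f 24 28 23
f 27 25 23
f 23 28 27
f 27 26 25
f 28 26 27
f 30 32 29
f 33 30 29
f 29 32 31
f 31 33 29
f 30 36 32
f 34 30 33
f 34 36 30
f 32 36 31
f 35 33 31
f 31 36 35
f 35 34 33
f 36 34 35
f 38 37 41
f 38 41 39
f 39 41 42
f 39 42 40
f 41 37 43
f 41 43 42
f 42 43 44
f 42 44 40
f 43 37 45
f 43 45 44
f 44 45 46
f 44 46 40
f 45 37 47
f 45 47 46
f 46 47 48
f 46 48 40
f 47 37 49
f 47 49 48
f 48 49 50
f 48 50 40
f 49 37 51
f 49 51 50
f 50 51 52
f 50 52 40
f 51 37 53
f 51 53 52
f 52 53 54
f 52 54 40
f 53 37 55
f 53 55 54
f 54 55 56
f 54 56 40
f 55 37 57
f 55 57 56
f 56 57 58
f 56 58 40
f 57 37 59
f 57 59 58
f 58 59 60
f 58 60 40
f 59 37 61
f 59 61 60
f 60 61 62
f 60 62 40
f 61 37 63
f 61 63 62
f 62 63 64
f 62 64 40
f 63 37 65
f 63 65 64
f 64 65 66
f 64 66 40
f 65 37 67
f 65 67 66
f 66 67 68
f 66 68 40
f 67 37 38
f 67 38 68
f 68 38 39
f 68 39 40



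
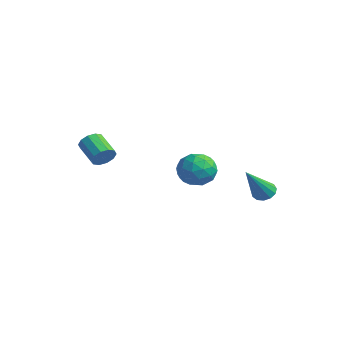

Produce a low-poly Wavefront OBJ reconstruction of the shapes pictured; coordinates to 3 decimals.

v 2.023 2.507 -1.871
v 2.573 2.486 -2.084
v 2.597 1.153 -0.249
v 2.566 2.739 -1.869
v 2.386 2.919 -1.655
v 2.091 2.969 -1.51
v 1.774 2.871 -1.48
v 1.537 2.658 -1.574
v 1.454 2.397 -1.762
v 1.552 2.171 -1.985
v 1.799 2.052 -2.172
v 2.118 2.077 -2.264
v 2.407 2.238 -2.231
v -3.369 -2.493 -0.582
v -3.094 -2.796 -0.103
v -4.257 -2.83 0.542
v -4.531 -2.527 0.062
v -3.067 -2.413 -0.035
v -4.23 -2.447 0.61
v -3.156 -2.061 -0.176
v -4.319 -2.095 0.469
v -3.325 -1.874 -0.472
v -4.488 -1.908 0.172
v -3.512 -1.924 -0.811
v -4.675 -1.957 -0.166
v -3.643 -2.19 -1.062
v -4.806 -2.224 -0.417
v -3.67 -2.573 -1.13
v -4.833 -2.607 -0.485
v -3.581 -2.925 -0.989
v -4.744 -2.959 -0.344
v -3.412 -3.112 -0.692
v -4.575 -3.146 -0.048
v -3.225 -3.063 -0.354
v -4.388 -3.096 0.291
v -2.256 1.946 -1.703
v -1.655 2.033 -0.91
v -1.545 0.547 -2.09
v -0.944 0.634 -1.297
v -1.919 0.459 -1.167
v -2.358 1.324 -0.929
v -0.842 1.256 -2.071
v -1.281 2.121 -1.833
v -0.781 1.606 -1.138
v -1.446 1.114 -0.579
v -1.754 1.466 -2.421
v -2.419 0.974 -1.862
v -2.018 2.112 -1.273
v -1.182 0.468 -1.727
v -1.755 0.365 -1.651
v -1.402 0.416 -1.185
v -2.431 1.696 -1.284
v -2.078 1.747 -0.818
v -2.233 0.822 -0.969
v -1.122 0.833 -2.182
v -0.769 0.884 -1.716
v -1.798 2.164 -1.815
v -1.445 2.215 -1.349
v -0.967 1.758 -2.031
v -1.151 1.913 -0.941
v -0.733 1.09 -1.168
v -0.673 1.456 -1.623
v -0.931 1.964 -1.483
v -1.542 1.623 -0.612
v -1.124 0.801 -0.839
v -1.697 0.698 -0.763
v -1.955 1.206 -0.623
v -1.028 1.372 -0.746
v -2.076 1.779 -2.161
v -1.658 0.957 -2.388
v -1.245 1.374 -2.377
v -1.503 1.882 -2.237
v -2.467 1.49 -1.832
v -2.049 0.667 -2.059
v -2.269 0.616 -1.517
v -2.527 1.124 -1.377
v -2.172 1.208 -2.254
f 2 1 4
f 2 4 3
f 4 1 5
f 4 5 3
f 5 1 6
f 5 6 3
f 6 1 7
f 6 7 3
f 7 1 8
f 7 8 3
f 8 1 9
f 8 9 3
f 9 1 10
f 9 10 3
f 10 1 11
f 10 11 3
f 11 1 12
f 11 12 3
f 12 1 13
f 12 13 3
f 13 1 2
f 13 2 3
f 15 14 18
f 15 18 16
f 16 18 19
f 16 19 17
f 18 14 20
f 18 20 19
f 19 20 21
f 19 21 17
f 20 14 22
f 20 22 21
f 21 22 23
f 21 23 17
f 22 14 24
f 22 24 23
f 23 24 25
f 23 25 17
f 24 14 26
f 24 26 25
f 25 26 27
f 25 27 17
f 26 14 28
f 26 28 27
f 27 28 29
f 27 29 17
f 28 14 30
f 28 30 29
f 29 30 31
f 29 31 17
f 30 14 32
f 30 32 31
f 31 32 33
f 31 33 17
f 32 14 34
f 32 34 33
f 33 34 35
f 33 35 17
f 34 14 15
f 34 15 35
f 35 15 16
f 35 16 17
f 36 73 52
f 73 47 76
f 52 76 41
f 73 76 52
f 36 52 48
f 52 41 53
f 48 53 37
f 52 53 48
f 36 48 57
f 48 37 58
f 57 58 43
f 48 58 57
f 36 57 69
f 57 43 72
f 69 72 46
f 57 72 69
f 36 69 73
f 69 46 77
f 73 77 47
f 69 77 73
f 37 53 64
f 53 41 67
f 64 67 45
f 53 67 64
f 41 76 54
f 76 47 75
f 54 75 40
f 76 75 54
f 47 77 74
f 77 46 70
f 74 70 38
f 77 70 74
f 46 72 71
f 72 43 59
f 71 59 42
f 72 59 71
f 43 58 63
f 58 37 60
f 63 60 44
f 58 60 63
f 39 65 51
f 65 45 66
f 51 66 40
f 65 66 51
f 39 51 49
f 51 40 50
f 49 50 38
f 51 50 49
f 39 49 56
f 49 38 55
f 56 55 42
f 49 55 56
f 39 56 61
f 56 42 62
f 61 62 44
f 56 62 61
f 39 61 65
f 61 44 68
f 65 68 45
f 61 68 65
f 40 66 54
f 66 45 67
f 54 67 41
f 66 67 54
f 38 50 74
f 50 40 75
f 74 75 47
f 50 75 74
f 42 55 71
f 55 38 70
f 71 70 46
f 55 70 71
f 44 62 63
f 62 42 59
f 63 59 43
f 62 59 63
f 45 68 64
f 68 44 60
f 64 60 37
f 68 60 64



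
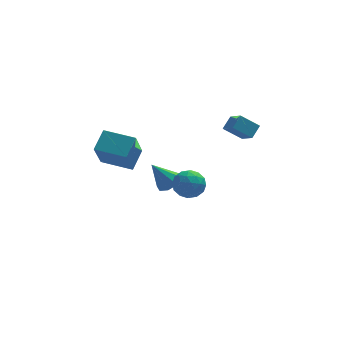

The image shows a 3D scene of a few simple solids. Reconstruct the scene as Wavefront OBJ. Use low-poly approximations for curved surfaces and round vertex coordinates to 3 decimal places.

v 1.217 -2.748 2.007
v 1.688 -2.75 1.348
v 0.492 -3.71 1.492
v 0.963 -3.712 0.833
v 1.257 -3.972 1.541
v 1.705 -3.377 1.86
v 0.475 -3.083 0.98
v 0.923 -2.488 1.299
v 1.23 -2.957 0.714
v 1.712 -3.506 1.061
v 0.468 -2.954 1.779
v 0.95 -3.503 2.126
v 1.516 -2.665 1.723
v 0.664 -3.795 1.117
v 0.837 -3.948 1.533
v 1.113 -3.949 1.146
v 1.526 -3.033 2.024
v 1.803 -3.035 1.637
v 1.549 -3.753 1.75
v 0.377 -3.425 1.203
v 0.654 -3.427 0.816
v 1.067 -2.511 1.694
v 1.343 -2.512 1.307
v 0.631 -2.707 1.09
v 1.523 -2.787 0.963
v 1.097 -3.353 0.66
v 0.811 -2.983 0.746
v 1.074 -2.633 0.934
v 1.807 -3.11 1.167
v 1.381 -3.676 0.864
v 1.554 -3.829 1.28
v 1.817 -3.479 1.467
v 1.538 -3.232 0.794
v 0.799 -2.784 1.976
v 0.373 -3.35 1.673
v 0.363 -2.981 1.373
v 0.626 -2.631 1.56
v 1.083 -3.107 2.18
v 0.657 -3.673 1.877
v 1.106 -3.827 1.906
v 1.369 -3.477 2.094
v 0.642 -3.228 2.046
v 3.854 -0.36 2.369
v 4.196 -1.196 2.943
v 2.968 -0.258 3.046
v 3.309 -1.094 3.619
v 4.271 0.134 2.841
v 4.612 -0.702 3.414
v 3.384 0.236 3.517
v 3.726 -0.6 4.091
v 0.841 3.096 -2.792
v 1.352 3.476 -2.457
v -0.021 3.084 -1.468
v 0.975 3.797 -2.699
v 0.52 3.707 -2.996
v 0.252 3.26 -3.173
v 0.329 2.716 -3.128
v 0.706 2.395 -2.886
v 1.161 2.484 -2.589
v 1.429 2.932 -2.411
v -2.943 0.109 1.803
v -2.432 0.976 2.511
v -2.571 1.223 0.171
v -2.06 2.089 0.879
v -1.5 -0.609 1.641
v -0.989 0.257 2.349
v -1.128 0.504 0.009
v -0.617 1.371 0.717
f 1 38 17
f 38 12 41
f 17 41 6
f 38 41 17
f 1 17 13
f 17 6 18
f 13 18 2
f 17 18 13
f 1 13 22
f 13 2 23
f 22 23 8
f 13 23 22
f 1 22 34
f 22 8 37
f 34 37 11
f 22 37 34
f 1 34 38
f 34 11 42
f 38 42 12
f 34 42 38
f 2 18 29
f 18 6 32
f 29 32 10
f 18 32 29
f 6 41 19
f 41 12 40
f 19 40 5
f 41 40 19
f 12 42 39
f 42 11 35
f 39 35 3
f 42 35 39
f 11 37 36
f 37 8 24
f 36 24 7
f 37 24 36
f 8 23 28
f 23 2 25
f 28 25 9
f 23 25 28
f 4 30 16
f 30 10 31
f 16 31 5
f 30 31 16
f 4 16 14
f 16 5 15
f 14 15 3
f 16 15 14
f 4 14 21
f 14 3 20
f 21 20 7
f 14 20 21
f 4 21 26
f 21 7 27
f 26 27 9
f 21 27 26
f 4 26 30
f 26 9 33
f 30 33 10
f 26 33 30
f 5 31 19
f 31 10 32
f 19 32 6
f 31 32 19
f 3 15 39
f 15 5 40
f 39 40 12
f 15 40 39
f 7 20 36
f 20 3 35
f 36 35 11
f 20 35 36
f 9 27 28
f 27 7 24
f 28 24 8
f 27 24 28
f 10 33 29
f 33 9 25
f 29 25 2
f 33 25 29
f 44 46 43
f 47 44 43
f 43 46 45
f 45 47 43
f 44 50 46
f 48 44 47
f 48 50 44
f 46 50 45
f 49 47 45
f 45 50 49
f 49 48 47
f 50 48 49
f 52 51 54
f 52 54 53
f 54 51 55
f 54 55 53
f 55 51 56
f 55 56 53
f 56 51 57
f 56 57 53
f 57 51 58
f 57 58 53
f 58 51 59
f 58 59 53
f 59 51 60
f 59 60 53
f 60 51 52
f 60 52 53
f 62 64 61
f 65 62 61
f 61 64 63
f 63 65 61
f 62 68 64
f 66 62 65
f 66 68 62
f 64 68 63
f 67 65 63
f 63 68 67
f 67 66 65
f 68 66 67



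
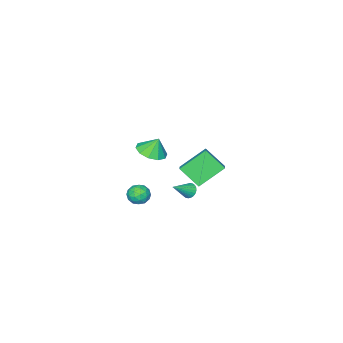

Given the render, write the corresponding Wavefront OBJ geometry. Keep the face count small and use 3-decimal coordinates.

v 0.788 0.854 -1.819
v 1.037 1.228 -2.08
v 1.912 0.666 -1.021
v 0.949 1.335 -1.932
v 0.837 1.369 -1.766
v 0.717 1.324 -1.608
v 0.609 1.207 -1.483
v 0.527 1.037 -1.408
v 0.486 0.839 -1.396
v 0.49 0.643 -1.448
v 0.54 0.479 -1.557
v 0.628 0.372 -1.706
v 0.74 0.338 -1.871
v 0.86 0.383 -2.029
v 0.968 0.5 -2.155
v 1.05 0.67 -2.229
v 1.091 0.868 -2.241
v 1.086 1.064 -2.189
v -4.529 -2.882 -2.783
v -3.957 -2.345 -2.407
v -4.899 -1.69 -3.923
v -4.327 -1.153 -3.547
v -3.073 -3.587 -3.993
v -2.501 -3.05 -3.617
v -3.443 -2.395 -5.133
v -2.871 -1.858 -4.757
v 2.256 -0.601 1.5
v 3.028 -0.085 1.553
v 1.984 -0.299 2.5
v 2.608 0.245 1.34
v 2.054 0.252 1.188
v 1.577 -0.067 1.155
v 1.359 -0.59 1.253
v 1.484 -1.117 1.446
v 1.903 -1.447 1.659
v 2.457 -1.454 1.811
v 2.935 -1.135 1.845
v 3.152 -0.612 1.746
v 3.995 0.617 -1.173
v 4.426 0.282 -0.728
v 3.294 -0.282 -1.172
v 3.725 -0.617 -0.727
v 3.36 -0.056 -0.508
v 3.793 0.5 -0.509
v 3.927 -0.5 -1.391
v 4.36 0.056 -1.392
v 4.384 -0.409 -0.863
v 4.033 -0.134 -0.317
v 3.687 0.134 -1.583
v 3.336 0.409 -1.037
v 4.272 0.528 -0.951
v 3.448 -0.528 -0.949
v 3.233 -0.198 -0.821
v 3.486 -0.396 -0.559
v 3.9 0.656 -0.822
v 4.153 0.459 -0.56
v 3.526 0.261 -0.431
v 3.567 -0.459 -1.34
v 3.82 -0.656 -1.078
v 4.234 0.396 -1.341
v 4.487 0.198 -1.079
v 4.194 -0.261 -1.469
v 4.501 -0.075 -0.768
v 4.088 -0.603 -0.768
v 4.207 -0.534 -1.158
v 4.462 -0.207 -1.159
v 4.294 0.086 -0.447
v 3.882 -0.442 -0.447
v 3.668 -0.112 -0.318
v 3.922 0.215 -0.318
v 4.27 -0.319 -0.527
v 3.838 0.442 -1.453
v 3.426 -0.086 -1.453
v 3.798 -0.215 -1.582
v 4.052 0.112 -1.582
v 3.632 0.603 -1.132
v 3.219 0.075 -1.132
v 3.258 0.207 -0.741
v 3.513 0.534 -0.742
v 3.45 0.319 -1.373
f 2 1 4
f 2 4 3
f 4 1 5
f 4 5 3
f 5 1 6
f 5 6 3
f 6 1 7
f 6 7 3
f 7 1 8
f 7 8 3
f 8 1 9
f 8 9 3
f 9 1 10
f 9 10 3
f 10 1 11
f 10 11 3
f 11 1 12
f 11 12 3
f 12 1 13
f 12 13 3
f 13 1 14
f 13 14 3
f 14 1 15
f 14 15 3
f 15 1 16
f 15 16 3
f 16 1 17
f 16 17 3
f 17 1 18
f 17 18 3
f 18 1 2
f 18 2 3
f 20 22 19
f 23 20 19
f 19 22 21
f 21 23 19
f 20 26 22
f 24 20 23
f 24 26 20
f 22 26 21
f 25 23 21
f 21 26 25
f 25 24 23
f 26 24 25
f 28 27 30
f 28 30 29
f 30 27 31
f 30 31 29
f 31 27 32
f 31 32 29
f 32 27 33
f 32 33 29
f 33 27 34
f 33 34 29
f 34 27 35
f 34 35 29
f 35 27 36
f 35 36 29
f 36 27 37
f 36 37 29
f 37 27 38
f 37 38 29
f 38 27 28
f 38 28 29
f 39 76 55
f 76 50 79
f 55 79 44
f 76 79 55
f 39 55 51
f 55 44 56
f 51 56 40
f 55 56 51
f 39 51 60
f 51 40 61
f 60 61 46
f 51 61 60
f 39 60 72
f 60 46 75
f 72 75 49
f 60 75 72
f 39 72 76
f 72 49 80
f 76 80 50
f 72 80 76
f 40 56 67
f 56 44 70
f 67 70 48
f 56 70 67
f 44 79 57
f 79 50 78
f 57 78 43
f 79 78 57
f 50 80 77
f 80 49 73
f 77 73 41
f 80 73 77
f 49 75 74
f 75 46 62
f 74 62 45
f 75 62 74
f 46 61 66
f 61 40 63
f 66 63 47
f 61 63 66
f 42 68 54
f 68 48 69
f 54 69 43
f 68 69 54
f 42 54 52
f 54 43 53
f 52 53 41
f 54 53 52
f 42 52 59
f 52 41 58
f 59 58 45
f 52 58 59
f 42 59 64
f 59 45 65
f 64 65 47
f 59 65 64
f 42 64 68
f 64 47 71
f 68 71 48
f 64 71 68
f 43 69 57
f 69 48 70
f 57 70 44
f 69 70 57
f 41 53 77
f 53 43 78
f 77 78 50
f 53 78 77
f 45 58 74
f 58 41 73
f 74 73 49
f 58 73 74
f 47 65 66
f 65 45 62
f 66 62 46
f 65 62 66
f 48 71 67
f 71 47 63
f 67 63 40
f 71 63 67



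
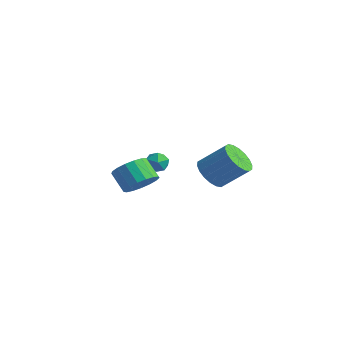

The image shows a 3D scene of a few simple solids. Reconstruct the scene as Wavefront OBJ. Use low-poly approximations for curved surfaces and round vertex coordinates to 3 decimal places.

v -2.907 3.13 0.19
v -2.221 3.326 0.144
v -2.599 2.194 0.796
v -1.913 2.39 0.75
v -2.368 2.772 1.149
v -2.558 3.35 0.774
v -2.262 2.17 0.166
v -2.452 2.748 -0.209
v -1.822 2.733 0.129
v -1.888 3.104 0.737
v -2.932 2.416 0.203
v -2.998 2.787 0.811
v 0.149 -0.476 0.93
v 0.679 0.139 1.461
v -0.258 0.171 2.361
v -0.789 -0.444 1.83
v 0.427 0.417 1.188
v -0.511 0.449 2.088
v 0.111 0.49 0.856
v -0.827 0.522 1.756
v -0.197 0.343 0.541
v -1.134 0.375 1.441
v -0.425 0.007 0.315
v -1.363 0.039 1.215
v -0.522 -0.439 0.23
v -1.459 -0.407 1.13
v -0.465 -0.893 0.305
v -1.402 -0.861 1.205
v -0.267 -1.252 0.524
v -1.205 -1.22 1.424
v 0.025 -1.433 0.835
v -0.912 -1.401 1.735
v 0.346 -1.395 1.169
v -0.591 -1.363 2.068
v 0.622 -1.146 1.447
v -0.315 -1.114 2.347
v 0.79 -0.744 1.607
v -0.148 -0.712 2.507
v 0.81 -0.28 1.612
v -0.128 -0.248 2.512
v 3.215 1.179 2.241
v 3.74 1.544 1.525
v 4.79 2.346 2.703
v 4.265 1.981 3.419
v 3.442 1.844 1.587
v 4.491 2.646 2.765
v 3.099 2.012 1.778
v 4.148 2.814 2.956
v 2.779 2.015 2.061
v 3.828 2.817 3.239
v 2.545 1.852 2.38
v 3.595 2.654 3.558
v 2.444 1.557 2.671
v 3.494 2.358 3.849
v 2.496 1.186 2.877
v 3.546 1.988 4.055
v 2.69 0.814 2.957
v 3.74 1.616 4.135
v 2.989 0.514 2.895
v 4.038 1.316 4.073
v 3.332 0.346 2.704
v 4.381 1.148 3.882
v 3.652 0.343 2.421
v 4.701 1.145 3.599
v 3.885 0.506 2.102
v 4.935 1.308 3.28
v 3.986 0.802 1.811
v 5.036 1.603 2.989
v 3.934 1.172 1.605
v 4.984 1.974 2.783
f 1 12 6
f 1 6 2
f 1 2 8
f 1 8 11
f 1 11 12
f 2 6 10
f 6 12 5
f 12 11 3
f 11 8 7
f 8 2 9
f 4 10 5
f 4 5 3
f 4 3 7
f 4 7 9
f 4 9 10
f 5 10 6
f 3 5 12
f 7 3 11
f 9 7 8
f 10 9 2
f 14 13 17
f 14 17 15
f 15 17 18
f 15 18 16
f 17 13 19
f 17 19 18
f 18 19 20
f 18 20 16
f 19 13 21
f 19 21 20
f 20 21 22
f 20 22 16
f 21 13 23
f 21 23 22
f 22 23 24
f 22 24 16
f 23 13 25
f 23 25 24
f 24 25 26
f 24 26 16
f 25 13 27
f 25 27 26
f 26 27 28
f 26 28 16
f 27 13 29
f 27 29 28
f 28 29 30
f 28 30 16
f 29 13 31
f 29 31 30
f 30 31 32
f 30 32 16
f 31 13 33
f 31 33 32
f 32 33 34
f 32 34 16
f 33 13 35
f 33 35 34
f 34 35 36
f 34 36 16
f 35 13 37
f 35 37 36
f 36 37 38
f 36 38 16
f 37 13 39
f 37 39 38
f 38 39 40
f 38 40 16
f 39 13 14
f 39 14 40
f 40 14 15
f 40 15 16
f 42 41 45
f 42 45 43
f 43 45 46
f 43 46 44
f 45 41 47
f 45 47 46
f 46 47 48
f 46 48 44
f 47 41 49
f 47 49 48
f 48 49 50
f 48 50 44
f 49 41 51
f 49 51 50
f 50 51 52
f 50 52 44
f 51 41 53
f 51 53 52
f 52 53 54
f 52 54 44
f 53 41 55
f 53 55 54
f 54 55 56
f 54 56 44
f 55 41 57
f 55 57 56
f 56 57 58
f 56 58 44
f 57 41 59
f 57 59 58
f 58 59 60
f 58 60 44
f 59 41 61
f 59 61 60
f 60 61 62
f 60 62 44
f 61 41 63
f 61 63 62
f 62 63 64
f 62 64 44
f 63 41 65
f 63 65 64
f 64 65 66
f 64 66 44
f 65 41 67
f 65 67 66
f 66 67 68
f 66 68 44
f 67 41 69
f 67 69 68
f 68 69 70
f 68 70 44
f 69 41 42
f 69 42 70
f 70 42 43
f 70 43 44



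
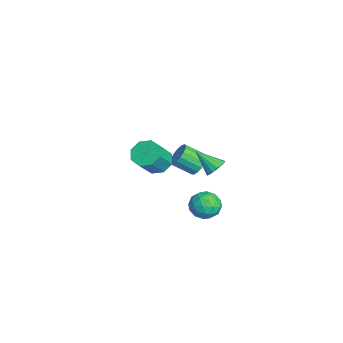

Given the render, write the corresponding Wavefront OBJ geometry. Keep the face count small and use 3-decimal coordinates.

v -3.889 0.979 -4.236
v -3.318 1.248 -3.697
v -3.54 0.01 -2.845
v -4.111 -0.259 -3.384
v -3.658 1.403 -3.561
v -3.88 0.164 -2.708
v -4.05 1.46 -3.579
v -4.272 0.222 -2.727
v -4.406 1.408 -3.748
v -4.628 0.169 -2.896
v -4.643 1.257 -4.029
v -4.865 0.018 -3.177
v -4.708 1.043 -4.357
v -4.93 -0.196 -3.505
v -4.585 0.814 -4.658
v -4.807 -0.425 -3.805
v -4.302 0.623 -4.862
v -4.524 -0.616 -4.009
v -3.925 0.513 -4.922
v -4.147 -0.725 -4.07
v -3.54 0.511 -4.826
v -3.762 -0.728 -3.973
v -3.234 0.616 -4.594
v -3.456 -0.623 -3.742
v -3.079 0.804 -4.281
v -3.301 -0.435 -3.428
v -3.109 1.032 -3.957
v -3.331 -0.207 -3.104
v 0.642 1.374 -1.263
v 1.226 1.401 -0.861
v -0.042 0.286 -0.197
v 1.009 1.666 -0.73
v 0.692 1.853 -0.742
v 0.363 1.912 -0.894
v 0.108 1.826 -1.144
v -0.004 1.62 -1.427
v 0.057 1.347 -1.665
v 0.275 1.082 -1.796
v 0.591 0.895 -1.785
v 0.921 0.836 -1.633
v 1.176 0.921 -1.383
v 1.288 1.128 -1.1
v 0.782 -1.924 -0.264
v 1.579 -1.657 -0.662
v 2.515 -2.41 0.705
v 1.718 -2.676 1.104
v 1.32 -1.167 -0.215
v 2.256 -1.92 1.152
v 0.747 -1.12 0.203
v 1.683 -1.873 1.57
v 0.193 -1.544 0.348
v 1.13 -2.297 1.716
v -0.015 -2.19 0.135
v 0.921 -2.943 1.502
v 0.244 -2.68 -0.312
v 1.18 -3.433 1.055
v 0.817 -2.727 -0.73
v 1.753 -3.48 0.637
v 1.37 -2.303 -0.876
v 2.307 -3.056 0.492
v 3.595 1.112 -2.7
v 4.39 0.876 -2.182
v 2.79 -0.056 -1.998
v 3.585 -0.292 -1.48
v 3.117 0.547 -1.301
v 3.614 1.269 -1.735
v 3.566 -0.449 -2.445
v 4.063 0.273 -2.879
v 4.372 -0.089 -2.025
v 4.095 0.527 -1.318
v 3.085 0.293 -2.862
v 2.808 0.909 -2.155
v 4.063 1.097 -2.502
v 3.117 -0.277 -1.678
v 2.842 0.217 -1.572
v 3.309 0.078 -1.268
v 3.607 1.328 -2.239
v 4.074 1.189 -1.935
v 3.326 0.996 -1.417
v 3.106 -0.369 -2.245
v 3.573 -0.508 -1.941
v 3.871 0.742 -2.912
v 4.338 0.603 -2.608
v 3.854 -0.176 -2.763
v 4.52 0.39 -2.106
v 4.047 -0.296 -1.693
v 4.036 -0.388 -2.26
v 4.328 0.036 -2.515
v 4.357 0.752 -1.69
v 3.884 0.066 -1.278
v 3.609 0.559 -1.172
v 3.901 0.984 -1.427
v 4.346 0.185 -1.598
v 3.296 0.754 -2.902
v 2.823 0.068 -2.49
v 3.279 -0.164 -2.753
v 3.571 0.261 -3.008
v 3.133 1.116 -2.487
v 2.66 0.43 -2.074
v 2.852 0.784 -1.665
v 3.144 1.208 -1.92
v 2.834 0.635 -2.582
f 2 1 5
f 2 5 3
f 3 5 6
f 3 6 4
f 5 1 7
f 5 7 6
f 6 7 8
f 6 8 4
f 7 1 9
f 7 9 8
f 8 9 10
f 8 10 4
f 9 1 11
f 9 11 10
f 10 11 12
f 10 12 4
f 11 1 13
f 11 13 12
f 12 13 14
f 12 14 4
f 13 1 15
f 13 15 14
f 14 15 16
f 14 16 4
f 15 1 17
f 15 17 16
f 16 17 18
f 16 18 4
f 17 1 19
f 17 19 18
f 18 19 20
f 18 20 4
f 19 1 21
f 19 21 20
f 20 21 22
f 20 22 4
f 21 1 23
f 21 23 22
f 22 23 24
f 22 24 4
f 23 1 25
f 23 25 24
f 24 25 26
f 24 26 4
f 25 1 27
f 25 27 26
f 26 27 28
f 26 28 4
f 27 1 2
f 27 2 28
f 28 2 3
f 28 3 4
f 30 29 32
f 30 32 31
f 32 29 33
f 32 33 31
f 33 29 34
f 33 34 31
f 34 29 35
f 34 35 31
f 35 29 36
f 35 36 31
f 36 29 37
f 36 37 31
f 37 29 38
f 37 38 31
f 38 29 39
f 38 39 31
f 39 29 40
f 39 40 31
f 40 29 41
f 40 41 31
f 41 29 42
f 41 42 31
f 42 29 30
f 42 30 31
f 44 43 47
f 44 47 45
f 45 47 48
f 45 48 46
f 47 43 49
f 47 49 48
f 48 49 50
f 48 50 46
f 49 43 51
f 49 51 50
f 50 51 52
f 50 52 46
f 51 43 53
f 51 53 52
f 52 53 54
f 52 54 46
f 53 43 55
f 53 55 54
f 54 55 56
f 54 56 46
f 55 43 57
f 55 57 56
f 56 57 58
f 56 58 46
f 57 43 59
f 57 59 58
f 58 59 60
f 58 60 46
f 59 43 44
f 59 44 60
f 60 44 45
f 60 45 46
f 61 98 77
f 98 72 101
f 77 101 66
f 98 101 77
f 61 77 73
f 77 66 78
f 73 78 62
f 77 78 73
f 61 73 82
f 73 62 83
f 82 83 68
f 73 83 82
f 61 82 94
f 82 68 97
f 94 97 71
f 82 97 94
f 61 94 98
f 94 71 102
f 98 102 72
f 94 102 98
f 62 78 89
f 78 66 92
f 89 92 70
f 78 92 89
f 66 101 79
f 101 72 100
f 79 100 65
f 101 100 79
f 72 102 99
f 102 71 95
f 99 95 63
f 102 95 99
f 71 97 96
f 97 68 84
f 96 84 67
f 97 84 96
f 68 83 88
f 83 62 85
f 88 85 69
f 83 85 88
f 64 90 76
f 90 70 91
f 76 91 65
f 90 91 76
f 64 76 74
f 76 65 75
f 74 75 63
f 76 75 74
f 64 74 81
f 74 63 80
f 81 80 67
f 74 80 81
f 64 81 86
f 81 67 87
f 86 87 69
f 81 87 86
f 64 86 90
f 86 69 93
f 90 93 70
f 86 93 90
f 65 91 79
f 91 70 92
f 79 92 66
f 91 92 79
f 63 75 99
f 75 65 100
f 99 100 72
f 75 100 99
f 67 80 96
f 80 63 95
f 96 95 71
f 80 95 96
f 69 87 88
f 87 67 84
f 88 84 68
f 87 84 88
f 70 93 89
f 93 69 85
f 89 85 62
f 93 85 89

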